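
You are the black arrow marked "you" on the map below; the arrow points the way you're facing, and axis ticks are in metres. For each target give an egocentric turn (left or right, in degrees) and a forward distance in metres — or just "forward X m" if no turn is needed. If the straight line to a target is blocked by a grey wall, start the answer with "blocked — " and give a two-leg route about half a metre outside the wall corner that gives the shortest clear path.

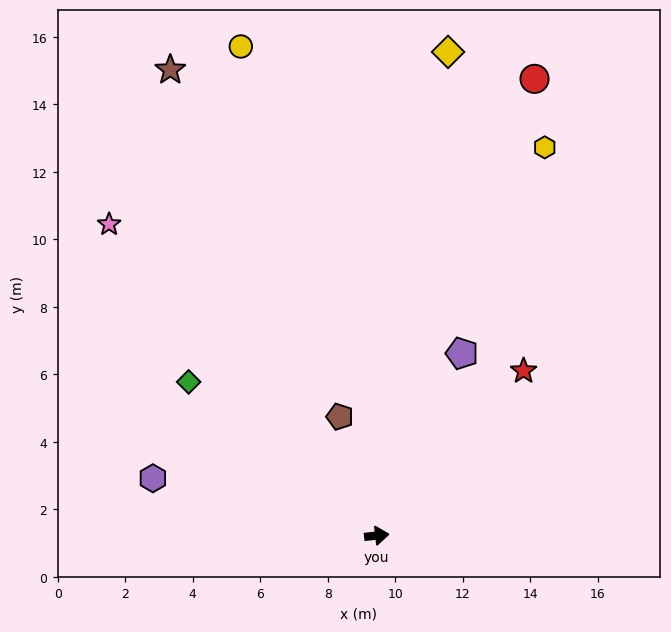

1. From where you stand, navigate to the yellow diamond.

turn left 75°, forward 14.5 m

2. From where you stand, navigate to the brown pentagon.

turn left 101°, forward 3.7 m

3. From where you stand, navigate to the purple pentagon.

turn left 59°, forward 6.0 m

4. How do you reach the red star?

turn left 42°, forward 6.5 m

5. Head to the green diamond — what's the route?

turn left 134°, forward 7.2 m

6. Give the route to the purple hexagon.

turn left 159°, forward 6.8 m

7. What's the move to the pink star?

turn left 124°, forward 12.2 m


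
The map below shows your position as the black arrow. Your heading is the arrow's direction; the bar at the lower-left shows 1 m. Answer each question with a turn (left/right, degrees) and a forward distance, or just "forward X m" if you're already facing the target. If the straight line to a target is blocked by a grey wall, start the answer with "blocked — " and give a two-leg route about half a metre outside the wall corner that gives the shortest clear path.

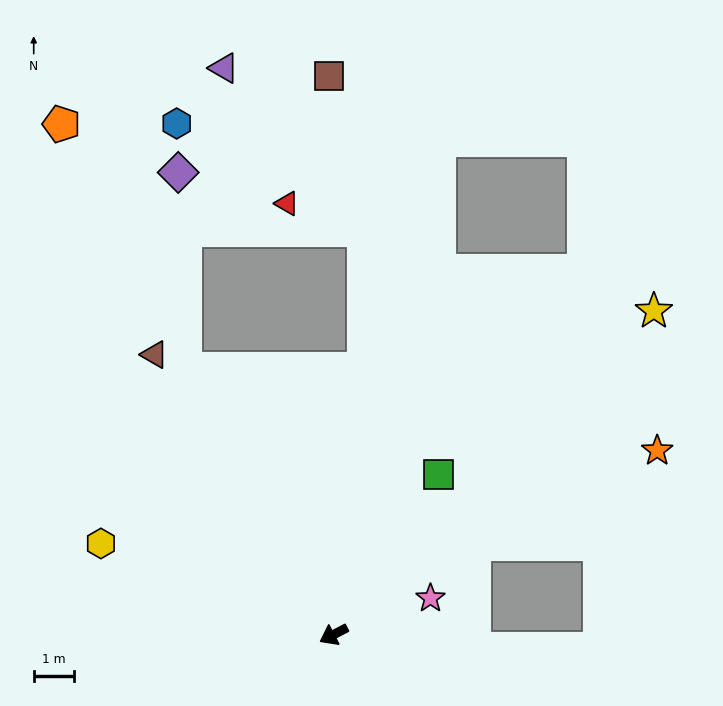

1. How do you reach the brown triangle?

turn right 85°, forward 8.3 m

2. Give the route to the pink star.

turn left 173°, forward 2.6 m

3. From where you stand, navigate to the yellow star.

turn right 162°, forward 11.4 m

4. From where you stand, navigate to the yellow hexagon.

turn right 49°, forward 6.3 m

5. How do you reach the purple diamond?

blocked — turn right 88°, forward 7.6 m, then turn right 27°, forward 4.9 m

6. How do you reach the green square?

turn right 151°, forward 4.8 m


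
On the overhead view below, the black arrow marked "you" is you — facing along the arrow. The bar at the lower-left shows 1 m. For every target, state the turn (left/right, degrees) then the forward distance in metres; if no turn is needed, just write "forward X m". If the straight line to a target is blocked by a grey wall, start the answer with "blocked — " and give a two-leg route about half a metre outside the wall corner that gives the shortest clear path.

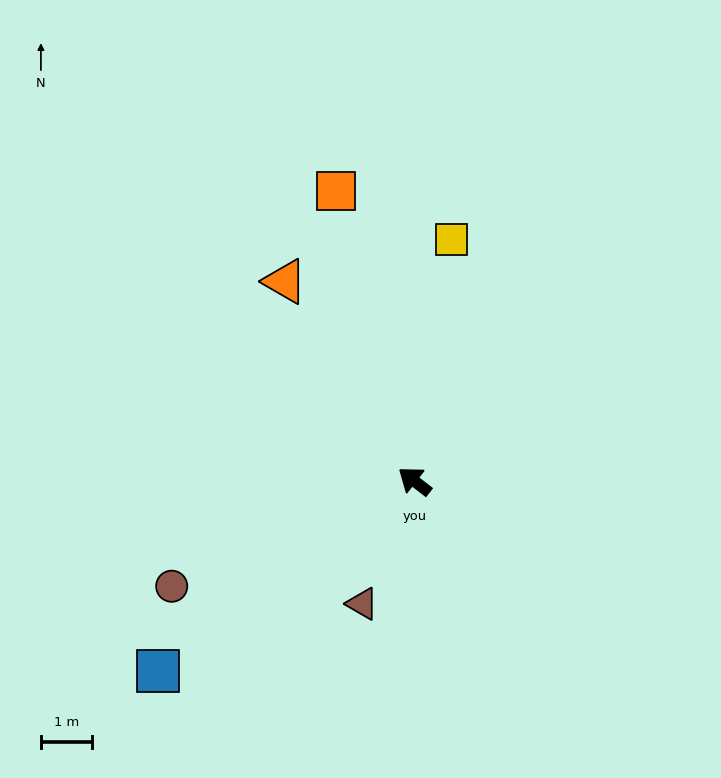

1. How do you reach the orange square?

turn right 37°, forward 5.9 m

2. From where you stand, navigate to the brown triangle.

turn left 105°, forward 2.6 m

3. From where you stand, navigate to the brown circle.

turn left 61°, forward 5.2 m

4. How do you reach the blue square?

turn left 74°, forward 6.3 m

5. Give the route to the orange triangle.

turn right 19°, forward 4.7 m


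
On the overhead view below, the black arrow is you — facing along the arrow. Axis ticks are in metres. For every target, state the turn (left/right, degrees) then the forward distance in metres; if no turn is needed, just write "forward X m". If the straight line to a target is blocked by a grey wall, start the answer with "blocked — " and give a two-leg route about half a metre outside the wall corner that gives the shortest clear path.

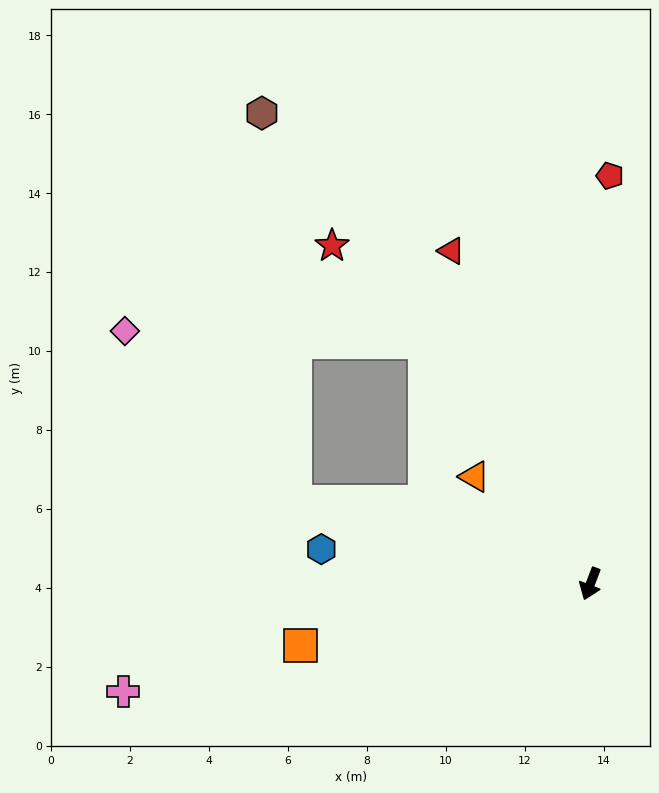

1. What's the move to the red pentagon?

turn right 162°, forward 10.3 m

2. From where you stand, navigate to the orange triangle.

turn right 112°, forward 4.0 m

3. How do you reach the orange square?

turn right 57°, forward 7.5 m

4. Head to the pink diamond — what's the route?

blocked — turn right 85°, forward 7.8 m, then turn right 29°, forward 6.1 m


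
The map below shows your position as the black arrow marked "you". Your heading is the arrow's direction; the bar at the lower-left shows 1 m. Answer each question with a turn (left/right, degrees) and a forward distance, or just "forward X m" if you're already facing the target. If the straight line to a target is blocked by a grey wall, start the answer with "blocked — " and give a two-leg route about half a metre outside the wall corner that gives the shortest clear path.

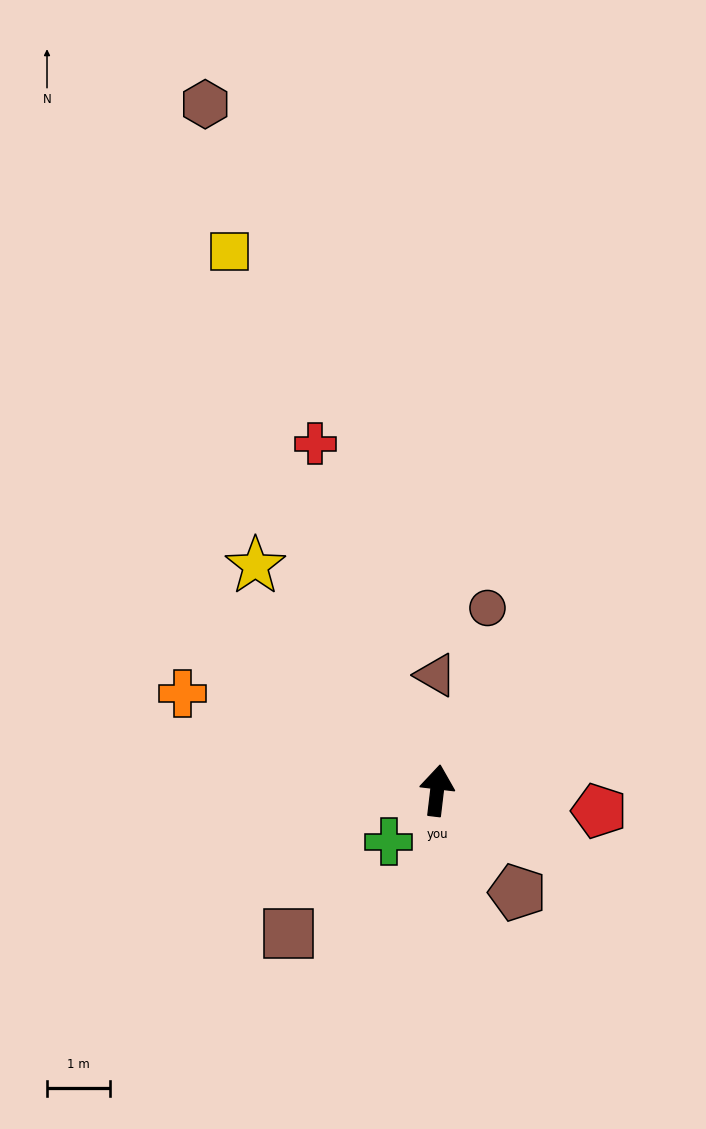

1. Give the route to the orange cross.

turn left 76°, forward 4.3 m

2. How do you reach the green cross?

turn left 143°, forward 1.1 m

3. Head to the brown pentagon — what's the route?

turn right 135°, forward 2.1 m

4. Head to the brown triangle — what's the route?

turn left 7°, forward 1.8 m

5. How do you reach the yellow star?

turn left 46°, forward 4.6 m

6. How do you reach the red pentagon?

turn right 90°, forward 2.6 m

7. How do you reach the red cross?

turn left 26°, forward 5.9 m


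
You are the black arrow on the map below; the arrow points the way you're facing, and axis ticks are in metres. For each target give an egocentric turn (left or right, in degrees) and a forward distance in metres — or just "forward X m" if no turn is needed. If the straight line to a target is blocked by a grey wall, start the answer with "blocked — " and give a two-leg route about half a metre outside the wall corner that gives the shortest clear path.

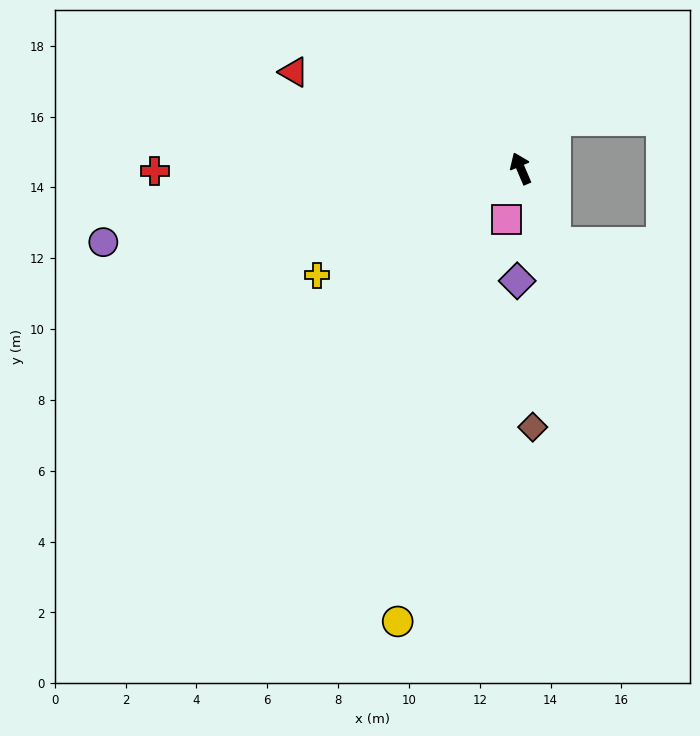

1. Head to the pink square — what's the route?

turn left 141°, forward 1.5 m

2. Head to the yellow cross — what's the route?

turn left 95°, forward 6.5 m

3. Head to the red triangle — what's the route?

turn left 44°, forward 7.0 m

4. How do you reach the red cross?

turn left 67°, forward 10.3 m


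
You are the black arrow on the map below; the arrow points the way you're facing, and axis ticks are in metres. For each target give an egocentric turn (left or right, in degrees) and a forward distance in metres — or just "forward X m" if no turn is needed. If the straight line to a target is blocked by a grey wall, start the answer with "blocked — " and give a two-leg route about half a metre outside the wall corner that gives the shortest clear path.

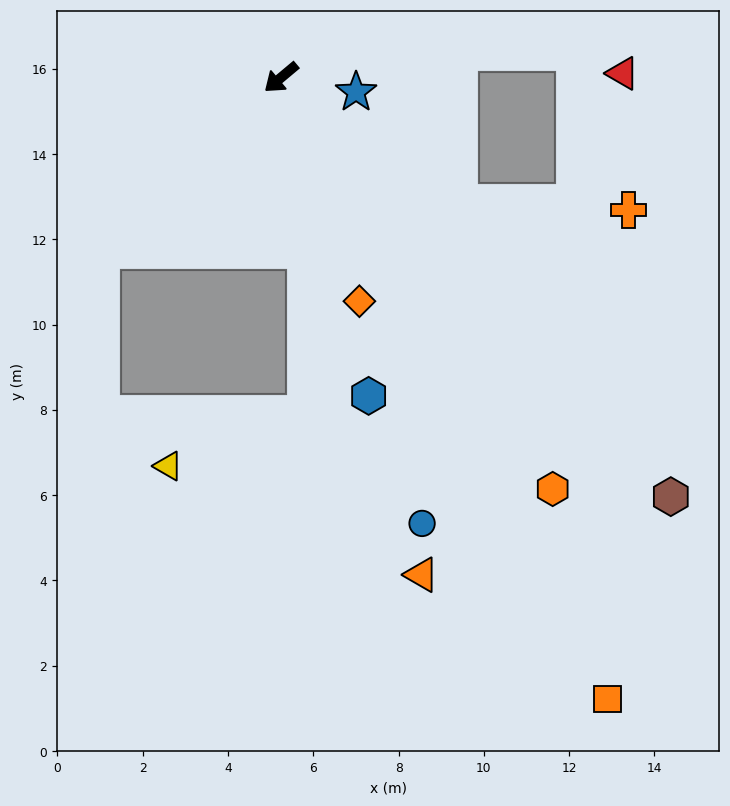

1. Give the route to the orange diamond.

turn left 69°, forward 5.6 m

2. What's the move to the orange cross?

blocked — turn left 105°, forward 5.1 m, then turn left 33°, forward 4.0 m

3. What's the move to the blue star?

turn left 129°, forward 1.8 m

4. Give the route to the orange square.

turn left 78°, forward 16.5 m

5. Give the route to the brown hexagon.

turn left 93°, forward 13.4 m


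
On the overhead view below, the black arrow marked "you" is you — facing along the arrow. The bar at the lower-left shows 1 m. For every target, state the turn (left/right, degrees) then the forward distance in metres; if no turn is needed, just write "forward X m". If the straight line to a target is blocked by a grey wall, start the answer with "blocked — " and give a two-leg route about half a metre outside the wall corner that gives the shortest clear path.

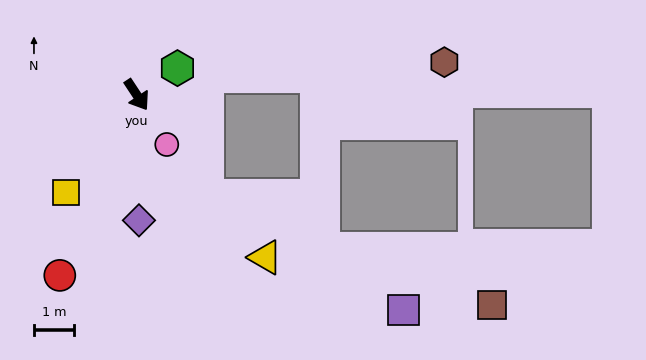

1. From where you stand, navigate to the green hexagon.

turn left 90°, forward 1.2 m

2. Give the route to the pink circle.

turn right 2°, forward 1.5 m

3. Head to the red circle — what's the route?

turn right 56°, forward 5.0 m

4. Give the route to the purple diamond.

turn right 32°, forward 3.2 m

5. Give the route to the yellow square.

turn right 69°, forward 3.0 m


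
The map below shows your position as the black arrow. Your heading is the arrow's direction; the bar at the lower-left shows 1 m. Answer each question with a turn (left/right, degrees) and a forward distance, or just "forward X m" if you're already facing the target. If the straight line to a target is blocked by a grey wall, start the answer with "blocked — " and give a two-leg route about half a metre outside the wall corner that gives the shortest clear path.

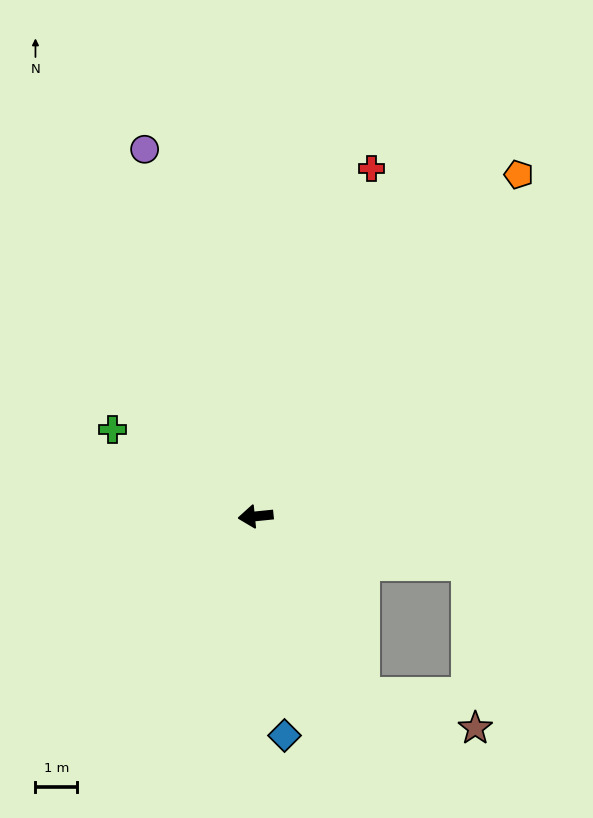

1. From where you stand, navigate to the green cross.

turn right 37°, forward 4.0 m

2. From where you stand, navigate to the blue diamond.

turn left 92°, forward 5.3 m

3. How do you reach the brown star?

blocked — turn left 115°, forward 5.0 m, then turn left 43°, forward 2.8 m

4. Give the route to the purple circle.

turn right 79°, forward 9.2 m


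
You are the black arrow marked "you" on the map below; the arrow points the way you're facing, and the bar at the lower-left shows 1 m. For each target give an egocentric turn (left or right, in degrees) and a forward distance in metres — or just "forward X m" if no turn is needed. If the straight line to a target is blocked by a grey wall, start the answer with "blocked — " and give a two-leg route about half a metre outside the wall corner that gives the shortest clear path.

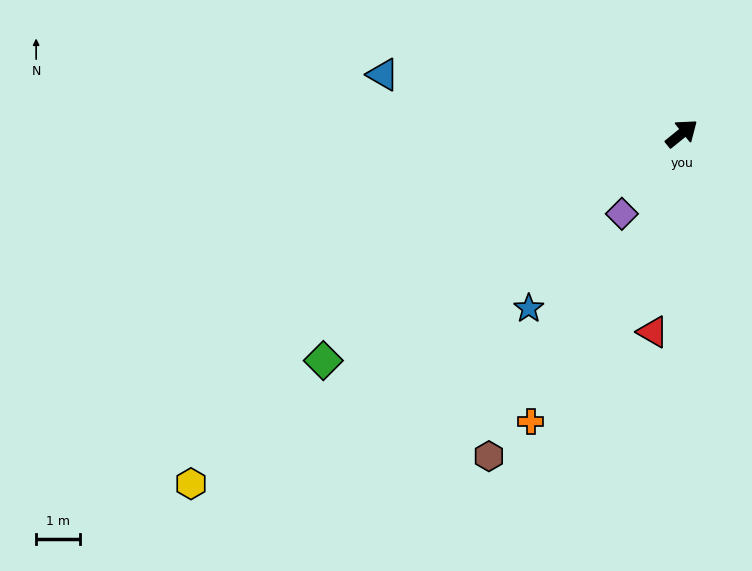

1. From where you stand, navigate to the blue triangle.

turn left 130°, forward 7.0 m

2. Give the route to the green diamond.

turn left 173°, forward 9.8 m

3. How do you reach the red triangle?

turn right 137°, forward 4.6 m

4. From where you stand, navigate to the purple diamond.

turn right 166°, forward 2.3 m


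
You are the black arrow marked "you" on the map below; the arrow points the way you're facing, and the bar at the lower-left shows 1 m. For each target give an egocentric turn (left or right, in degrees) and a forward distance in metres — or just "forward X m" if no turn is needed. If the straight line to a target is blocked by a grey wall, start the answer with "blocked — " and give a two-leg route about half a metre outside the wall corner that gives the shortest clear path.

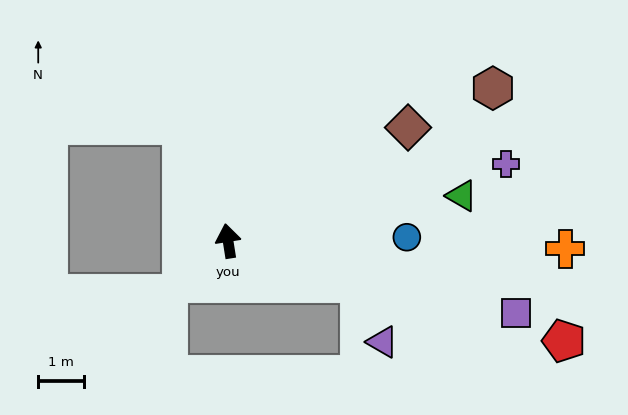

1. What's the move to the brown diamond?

turn right 67°, forward 4.6 m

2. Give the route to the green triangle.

turn right 88°, forward 5.2 m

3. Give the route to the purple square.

turn right 113°, forward 6.5 m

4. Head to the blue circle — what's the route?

turn right 98°, forward 3.9 m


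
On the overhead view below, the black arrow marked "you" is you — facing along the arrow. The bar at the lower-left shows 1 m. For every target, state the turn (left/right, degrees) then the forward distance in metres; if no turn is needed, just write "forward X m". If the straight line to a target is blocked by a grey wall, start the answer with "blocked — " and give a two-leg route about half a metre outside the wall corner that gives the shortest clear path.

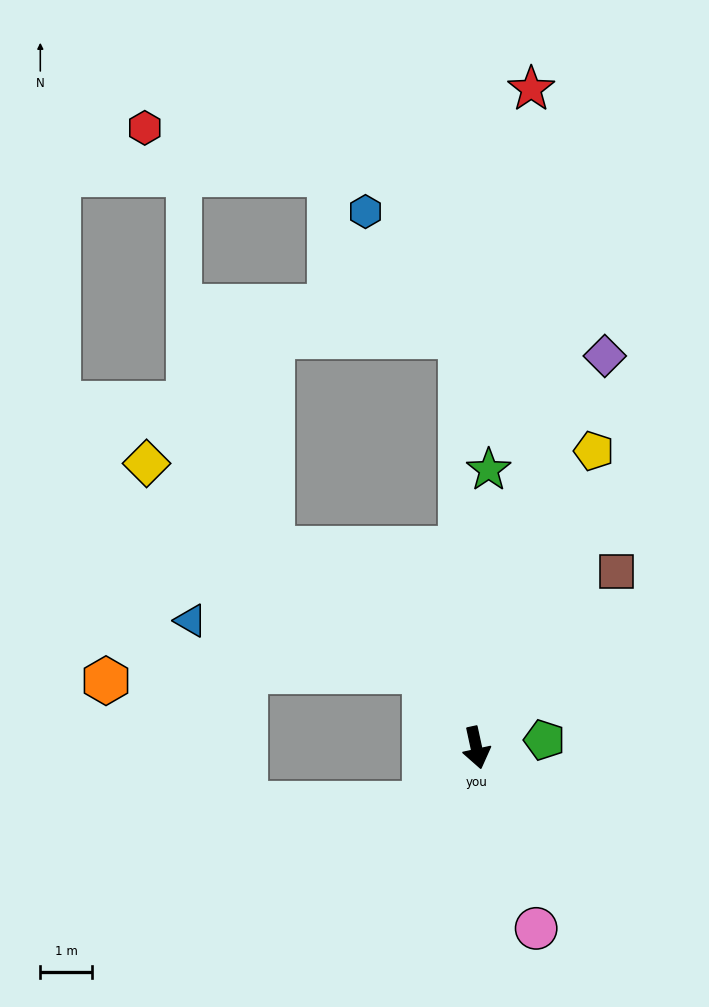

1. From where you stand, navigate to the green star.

turn left 165°, forward 5.4 m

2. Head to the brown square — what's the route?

turn left 129°, forward 4.4 m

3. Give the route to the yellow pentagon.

turn left 146°, forward 6.2 m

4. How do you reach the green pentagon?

turn left 84°, forward 1.3 m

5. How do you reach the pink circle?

turn left 6°, forward 3.7 m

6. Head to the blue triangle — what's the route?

blocked — turn right 158°, forward 1.8 m, then turn left 43°, forward 4.7 m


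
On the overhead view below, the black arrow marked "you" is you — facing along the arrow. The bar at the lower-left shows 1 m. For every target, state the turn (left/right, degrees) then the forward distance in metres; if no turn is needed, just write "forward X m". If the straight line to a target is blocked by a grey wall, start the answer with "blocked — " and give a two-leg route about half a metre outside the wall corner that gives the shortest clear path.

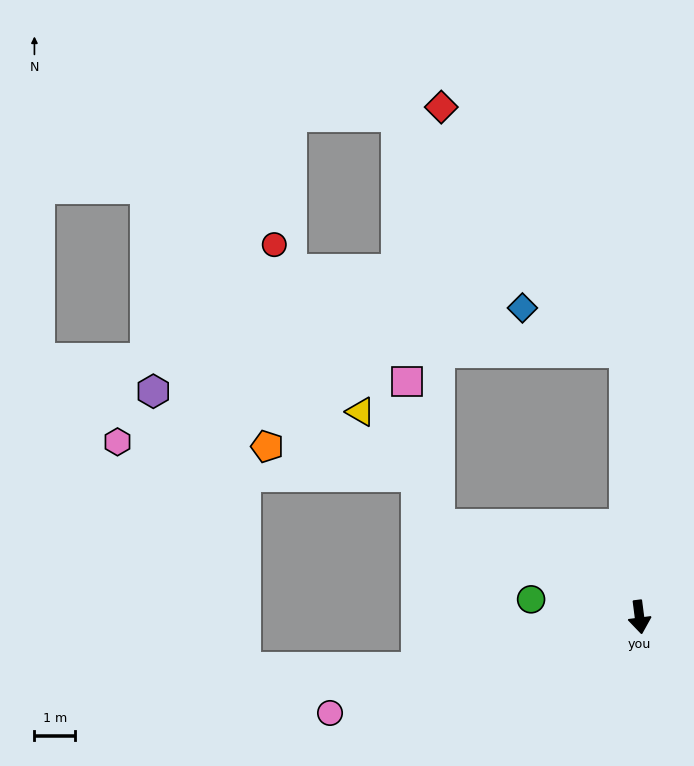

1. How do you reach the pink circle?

turn right 80°, forward 8.0 m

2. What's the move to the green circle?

turn right 107°, forward 2.7 m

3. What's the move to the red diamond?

blocked — turn left 175°, forward 6.6 m, then turn left 35°, forward 7.5 m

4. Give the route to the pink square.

blocked — turn right 122°, forward 5.5 m, then turn right 53°, forward 3.7 m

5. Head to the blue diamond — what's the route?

blocked — turn left 175°, forward 6.6 m, then turn left 65°, forward 2.8 m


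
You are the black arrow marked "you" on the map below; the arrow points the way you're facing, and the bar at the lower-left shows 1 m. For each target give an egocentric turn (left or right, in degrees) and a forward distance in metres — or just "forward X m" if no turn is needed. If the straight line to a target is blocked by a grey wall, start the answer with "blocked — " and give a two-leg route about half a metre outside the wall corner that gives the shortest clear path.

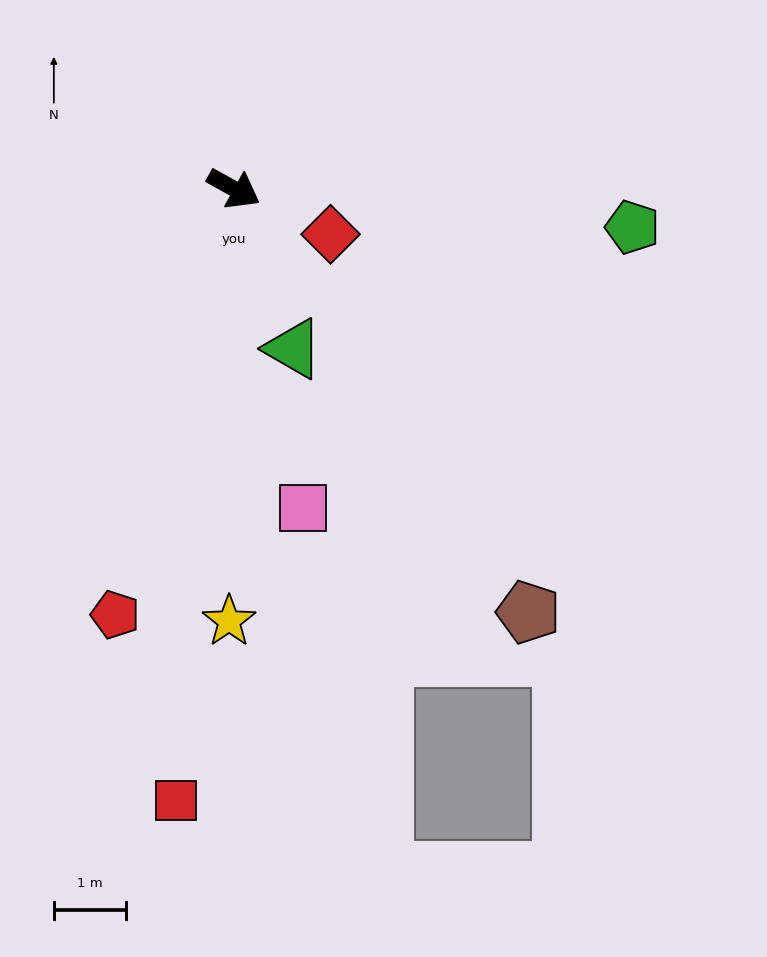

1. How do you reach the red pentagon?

turn right 77°, forward 6.1 m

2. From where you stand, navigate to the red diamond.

turn left 4°, forward 1.5 m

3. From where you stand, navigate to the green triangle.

turn right 41°, forward 2.4 m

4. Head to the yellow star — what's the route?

turn right 62°, forward 6.0 m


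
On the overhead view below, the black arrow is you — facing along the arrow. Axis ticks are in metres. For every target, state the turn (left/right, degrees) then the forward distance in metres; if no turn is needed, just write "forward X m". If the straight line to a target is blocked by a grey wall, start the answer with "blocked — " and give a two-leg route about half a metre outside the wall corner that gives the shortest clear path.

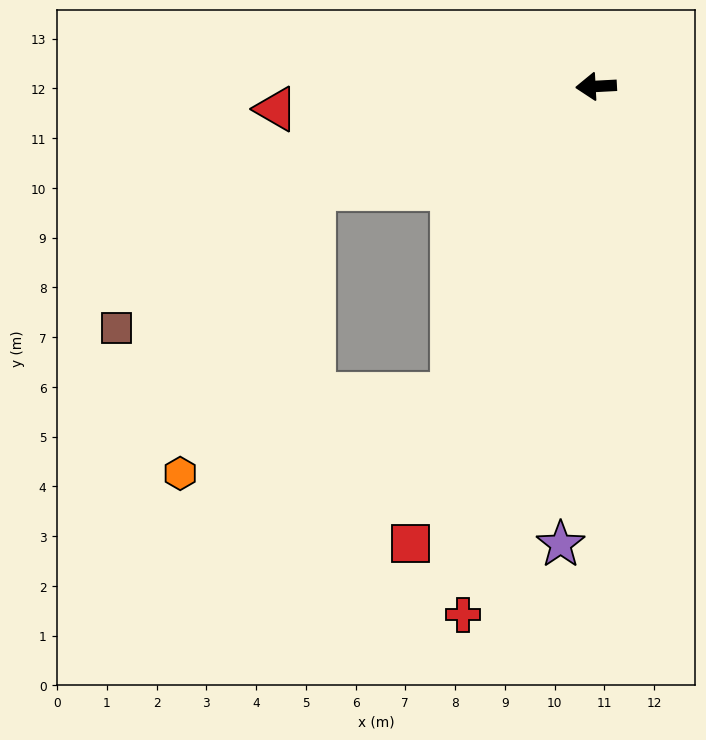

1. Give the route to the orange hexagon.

blocked — turn left 17°, forward 6.0 m, then turn left 45°, forward 6.3 m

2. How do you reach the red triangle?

forward 6.5 m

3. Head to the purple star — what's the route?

turn left 83°, forward 9.2 m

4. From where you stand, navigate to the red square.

turn left 65°, forward 9.9 m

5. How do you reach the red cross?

turn left 73°, forward 11.0 m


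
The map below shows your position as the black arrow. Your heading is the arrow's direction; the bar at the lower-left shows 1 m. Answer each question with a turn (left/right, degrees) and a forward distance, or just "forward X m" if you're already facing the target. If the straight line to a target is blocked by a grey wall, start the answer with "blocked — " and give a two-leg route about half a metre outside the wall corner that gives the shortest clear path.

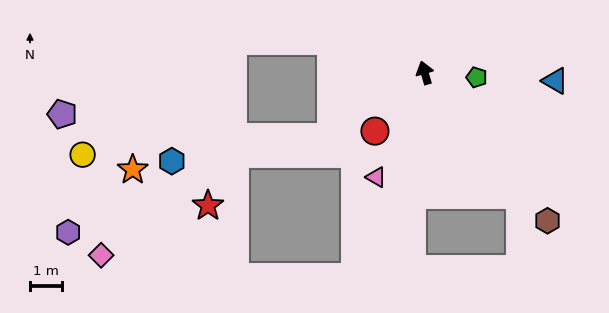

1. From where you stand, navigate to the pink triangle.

turn left 139°, forward 3.6 m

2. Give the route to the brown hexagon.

turn right 157°, forward 6.0 m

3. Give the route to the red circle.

turn left 123°, forward 2.4 m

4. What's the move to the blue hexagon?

blocked — turn left 108°, forward 3.5 m, then turn right 26°, forward 5.0 m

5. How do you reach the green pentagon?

turn right 111°, forward 1.6 m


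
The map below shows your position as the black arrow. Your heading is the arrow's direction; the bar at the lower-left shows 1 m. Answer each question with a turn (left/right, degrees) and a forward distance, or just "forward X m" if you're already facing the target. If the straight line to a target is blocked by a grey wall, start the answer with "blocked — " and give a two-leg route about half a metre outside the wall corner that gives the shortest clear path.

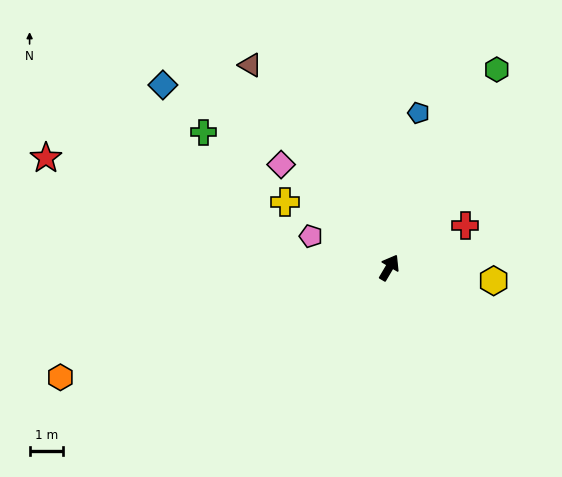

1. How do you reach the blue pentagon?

turn left 20°, forward 4.7 m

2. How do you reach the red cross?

turn right 31°, forward 2.6 m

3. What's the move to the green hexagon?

turn left 2°, forward 6.8 m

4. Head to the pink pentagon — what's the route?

turn left 99°, forward 2.5 m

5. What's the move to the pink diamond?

turn left 77°, forward 4.5 m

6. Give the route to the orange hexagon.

turn left 139°, forward 10.4 m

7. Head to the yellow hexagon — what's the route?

turn right 67°, forward 3.2 m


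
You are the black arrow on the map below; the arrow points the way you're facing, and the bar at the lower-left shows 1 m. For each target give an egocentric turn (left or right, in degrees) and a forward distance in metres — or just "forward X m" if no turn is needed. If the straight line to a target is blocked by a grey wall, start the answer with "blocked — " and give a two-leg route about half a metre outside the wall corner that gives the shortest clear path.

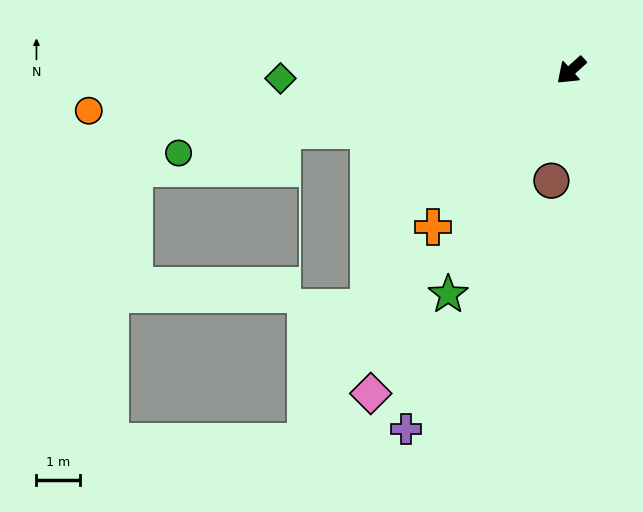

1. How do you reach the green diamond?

turn right 41°, forward 6.6 m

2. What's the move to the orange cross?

turn left 6°, forward 4.7 m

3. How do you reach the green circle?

turn right 30°, forward 9.1 m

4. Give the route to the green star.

turn left 19°, forward 5.8 m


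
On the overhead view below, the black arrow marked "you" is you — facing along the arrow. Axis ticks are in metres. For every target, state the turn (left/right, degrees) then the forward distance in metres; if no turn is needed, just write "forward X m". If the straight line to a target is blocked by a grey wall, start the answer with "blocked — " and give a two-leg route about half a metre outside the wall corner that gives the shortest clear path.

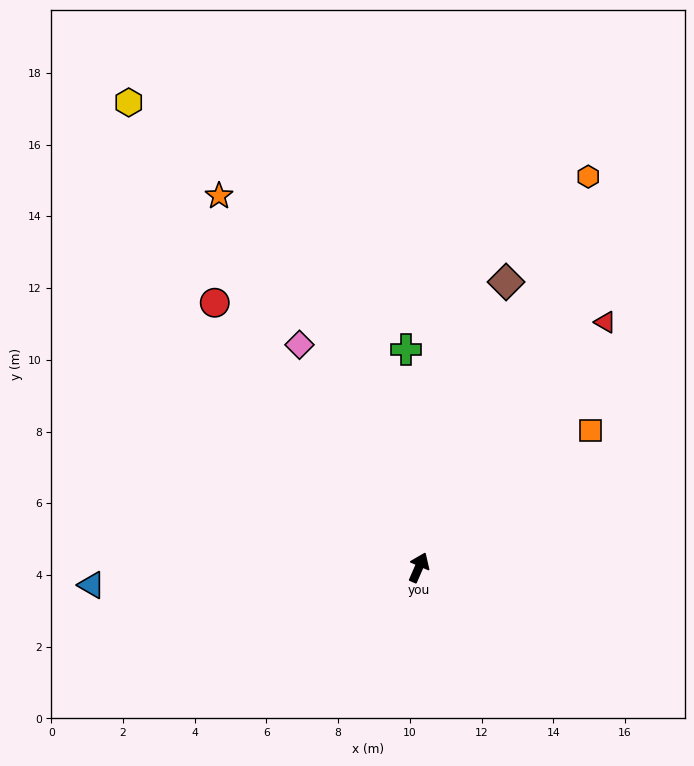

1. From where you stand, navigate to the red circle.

turn left 61°, forward 9.3 m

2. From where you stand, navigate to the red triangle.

turn right 14°, forward 8.6 m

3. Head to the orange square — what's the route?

turn right 28°, forward 6.1 m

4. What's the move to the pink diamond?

turn left 52°, forward 7.0 m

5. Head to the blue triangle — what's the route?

turn left 117°, forward 9.1 m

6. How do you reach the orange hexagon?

forward 11.9 m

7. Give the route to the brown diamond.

turn left 7°, forward 8.3 m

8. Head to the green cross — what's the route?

turn left 27°, forward 6.1 m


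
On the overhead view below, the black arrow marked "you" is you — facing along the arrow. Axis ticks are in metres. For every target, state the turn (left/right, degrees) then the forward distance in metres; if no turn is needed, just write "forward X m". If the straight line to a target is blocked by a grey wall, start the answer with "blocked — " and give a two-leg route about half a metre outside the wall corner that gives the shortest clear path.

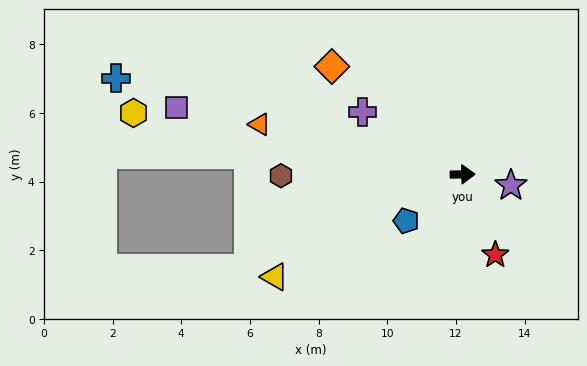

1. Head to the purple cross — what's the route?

turn left 147°, forward 3.4 m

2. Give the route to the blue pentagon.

turn right 142°, forward 2.1 m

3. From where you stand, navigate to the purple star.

turn right 14°, forward 1.4 m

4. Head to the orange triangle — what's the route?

turn left 165°, forward 6.1 m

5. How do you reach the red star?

turn right 69°, forward 2.5 m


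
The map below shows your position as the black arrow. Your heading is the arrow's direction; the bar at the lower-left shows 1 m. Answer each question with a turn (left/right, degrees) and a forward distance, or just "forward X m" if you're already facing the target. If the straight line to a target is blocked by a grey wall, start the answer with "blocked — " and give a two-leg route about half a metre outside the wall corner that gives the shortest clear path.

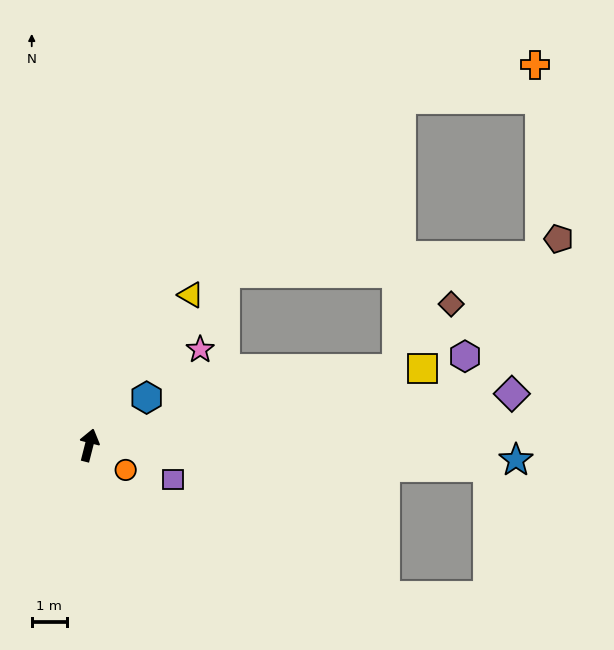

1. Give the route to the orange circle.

turn right 110°, forward 1.3 m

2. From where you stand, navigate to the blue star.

turn right 78°, forward 12.2 m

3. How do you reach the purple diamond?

turn right 69°, forward 12.2 m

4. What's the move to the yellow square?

turn right 63°, forward 9.8 m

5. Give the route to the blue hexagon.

turn right 36°, forward 2.1 m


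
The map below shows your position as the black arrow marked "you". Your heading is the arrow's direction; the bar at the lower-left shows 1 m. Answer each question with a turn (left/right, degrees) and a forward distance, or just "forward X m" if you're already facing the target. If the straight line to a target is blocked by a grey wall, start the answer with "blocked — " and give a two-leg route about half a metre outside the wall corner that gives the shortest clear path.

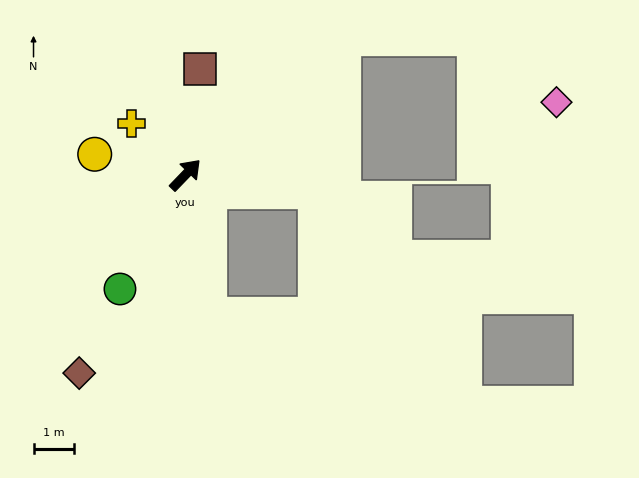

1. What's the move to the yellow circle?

turn left 121°, forward 2.3 m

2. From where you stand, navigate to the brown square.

turn left 36°, forward 2.6 m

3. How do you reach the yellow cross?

turn left 90°, forward 1.8 m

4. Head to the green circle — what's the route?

turn right 166°, forward 3.2 m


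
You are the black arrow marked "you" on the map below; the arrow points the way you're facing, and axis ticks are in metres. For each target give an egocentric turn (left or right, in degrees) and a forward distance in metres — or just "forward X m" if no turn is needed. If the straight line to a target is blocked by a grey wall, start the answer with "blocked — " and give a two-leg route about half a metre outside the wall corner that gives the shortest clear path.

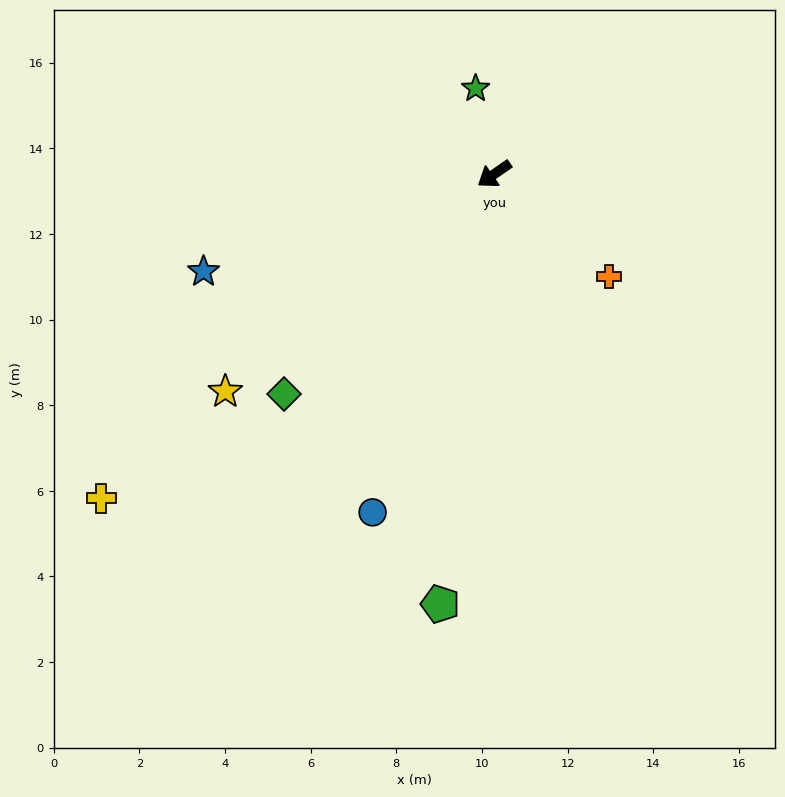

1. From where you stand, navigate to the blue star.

turn right 16°, forward 7.2 m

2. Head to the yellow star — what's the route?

turn left 4°, forward 8.1 m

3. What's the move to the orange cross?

turn left 103°, forward 3.6 m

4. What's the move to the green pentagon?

turn left 48°, forward 10.1 m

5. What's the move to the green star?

turn right 112°, forward 2.0 m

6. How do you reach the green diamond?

turn left 12°, forward 7.1 m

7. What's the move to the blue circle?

turn left 35°, forward 8.4 m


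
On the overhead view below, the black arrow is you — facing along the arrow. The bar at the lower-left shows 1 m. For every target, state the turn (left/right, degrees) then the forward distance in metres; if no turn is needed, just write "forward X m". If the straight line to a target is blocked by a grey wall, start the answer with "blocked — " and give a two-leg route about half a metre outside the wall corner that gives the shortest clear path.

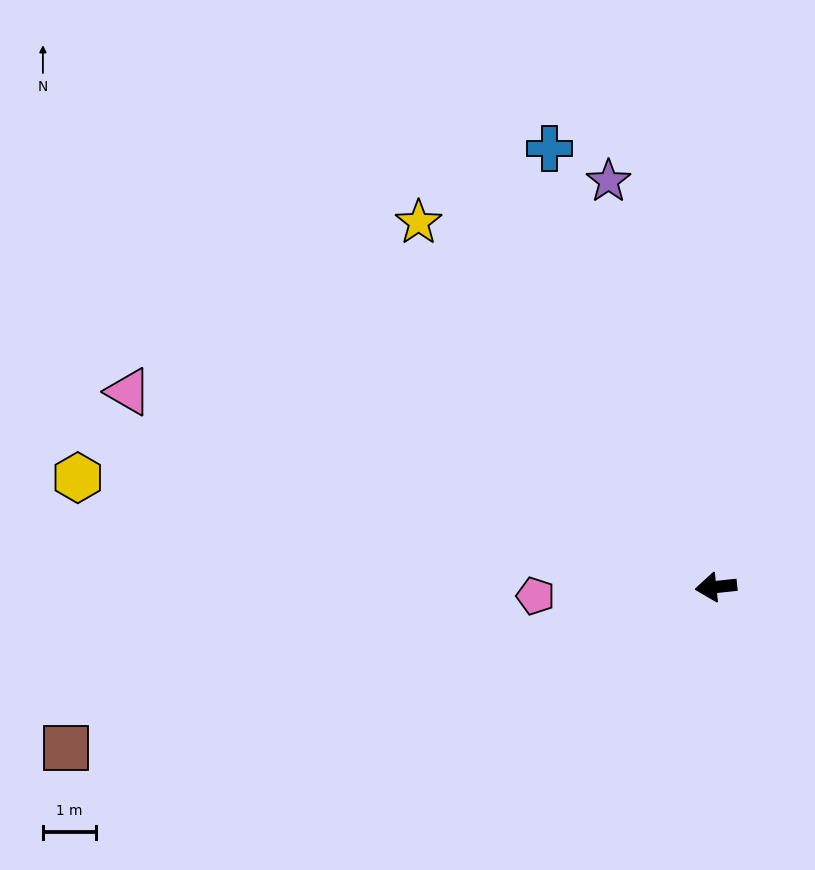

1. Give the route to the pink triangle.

turn right 24°, forward 11.6 m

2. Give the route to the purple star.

turn right 81°, forward 7.9 m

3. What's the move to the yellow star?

turn right 57°, forward 8.8 m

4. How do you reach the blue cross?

turn right 75°, forward 8.8 m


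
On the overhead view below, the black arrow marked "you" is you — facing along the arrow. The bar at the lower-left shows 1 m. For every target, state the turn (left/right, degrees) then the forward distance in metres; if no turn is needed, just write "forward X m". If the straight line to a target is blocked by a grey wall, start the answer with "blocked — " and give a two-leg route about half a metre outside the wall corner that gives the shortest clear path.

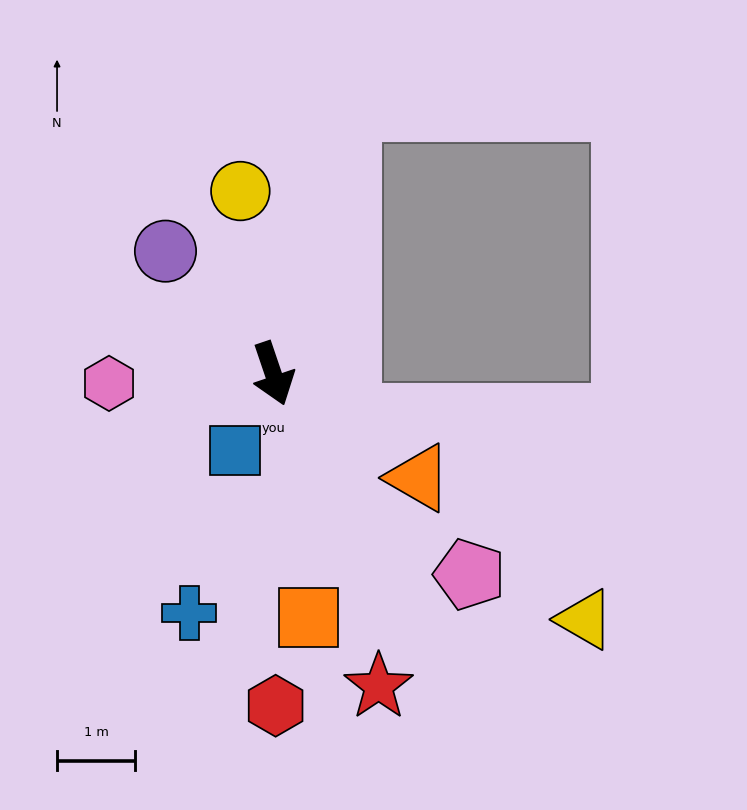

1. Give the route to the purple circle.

turn right 157°, forward 2.1 m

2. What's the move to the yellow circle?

turn left 171°, forward 2.4 m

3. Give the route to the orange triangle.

turn left 36°, forward 2.3 m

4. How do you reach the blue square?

turn right 45°, forward 1.1 m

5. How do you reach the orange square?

turn right 11°, forward 3.2 m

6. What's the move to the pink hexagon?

turn right 105°, forward 2.1 m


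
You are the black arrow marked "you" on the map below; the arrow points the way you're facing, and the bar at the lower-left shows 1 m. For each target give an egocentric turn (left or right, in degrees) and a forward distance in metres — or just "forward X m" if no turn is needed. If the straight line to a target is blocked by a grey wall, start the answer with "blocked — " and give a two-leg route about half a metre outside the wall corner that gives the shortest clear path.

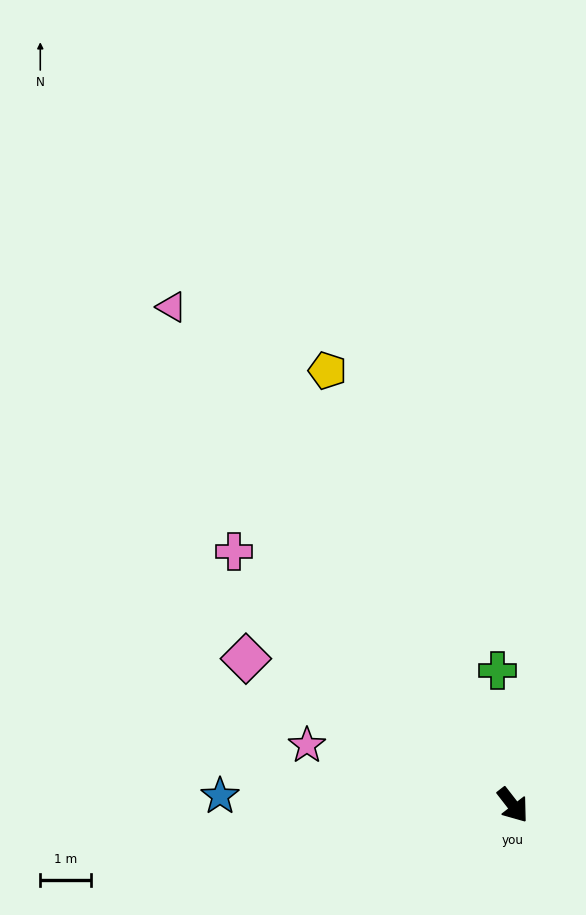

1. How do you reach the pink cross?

turn right 170°, forward 7.4 m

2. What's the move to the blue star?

turn right 130°, forward 5.7 m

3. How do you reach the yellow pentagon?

turn left 165°, forward 9.3 m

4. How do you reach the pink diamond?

turn right 157°, forward 6.0 m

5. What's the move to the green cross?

turn left 149°, forward 2.7 m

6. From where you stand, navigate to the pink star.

turn right 144°, forward 4.2 m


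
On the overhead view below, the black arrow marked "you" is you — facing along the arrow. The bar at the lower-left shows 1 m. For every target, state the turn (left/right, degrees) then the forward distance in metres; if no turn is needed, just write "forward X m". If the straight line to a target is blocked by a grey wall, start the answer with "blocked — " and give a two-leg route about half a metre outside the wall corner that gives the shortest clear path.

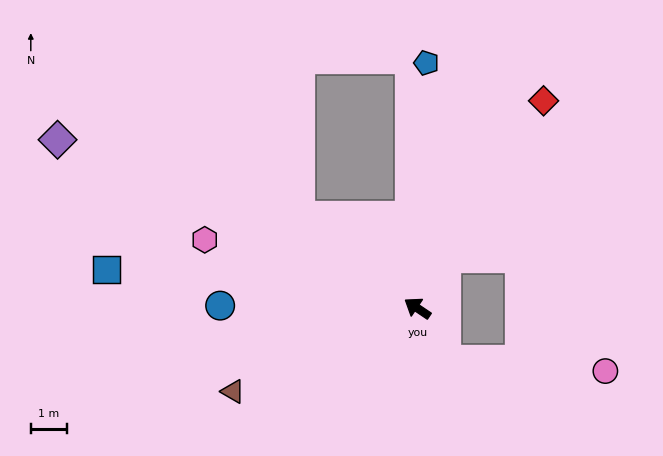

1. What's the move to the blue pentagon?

turn right 58°, forward 6.7 m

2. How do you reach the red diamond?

turn right 87°, forward 6.6 m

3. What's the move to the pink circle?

blocked — turn left 152°, forward 1.6 m, then turn left 58°, forward 4.4 m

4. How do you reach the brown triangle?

turn left 58°, forward 5.5 m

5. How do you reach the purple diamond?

turn left 9°, forward 10.8 m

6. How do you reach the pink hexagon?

turn left 16°, forward 6.1 m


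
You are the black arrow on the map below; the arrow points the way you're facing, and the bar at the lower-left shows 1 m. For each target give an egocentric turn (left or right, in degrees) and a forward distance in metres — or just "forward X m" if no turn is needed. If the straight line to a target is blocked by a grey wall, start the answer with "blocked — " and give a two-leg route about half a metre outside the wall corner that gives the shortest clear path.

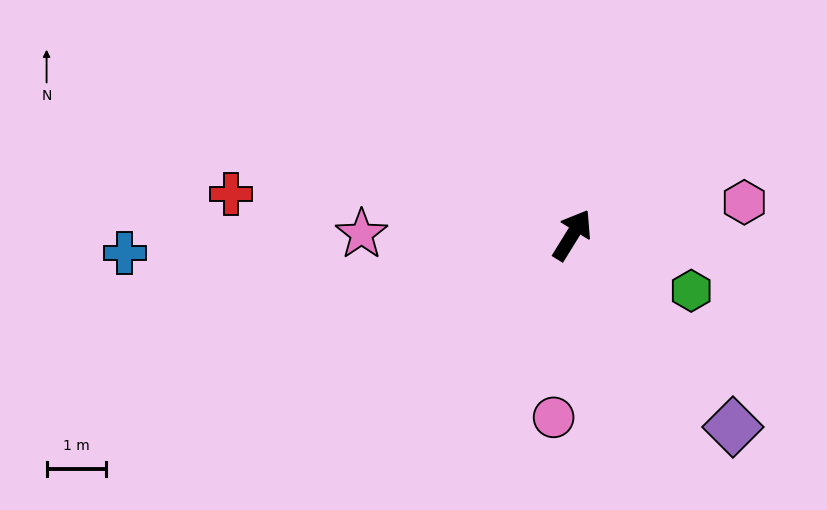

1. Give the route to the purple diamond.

turn right 108°, forward 4.2 m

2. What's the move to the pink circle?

turn right 154°, forward 3.1 m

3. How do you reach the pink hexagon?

turn right 48°, forward 3.0 m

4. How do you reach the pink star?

turn left 121°, forward 3.6 m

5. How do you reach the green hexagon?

turn right 83°, forward 2.2 m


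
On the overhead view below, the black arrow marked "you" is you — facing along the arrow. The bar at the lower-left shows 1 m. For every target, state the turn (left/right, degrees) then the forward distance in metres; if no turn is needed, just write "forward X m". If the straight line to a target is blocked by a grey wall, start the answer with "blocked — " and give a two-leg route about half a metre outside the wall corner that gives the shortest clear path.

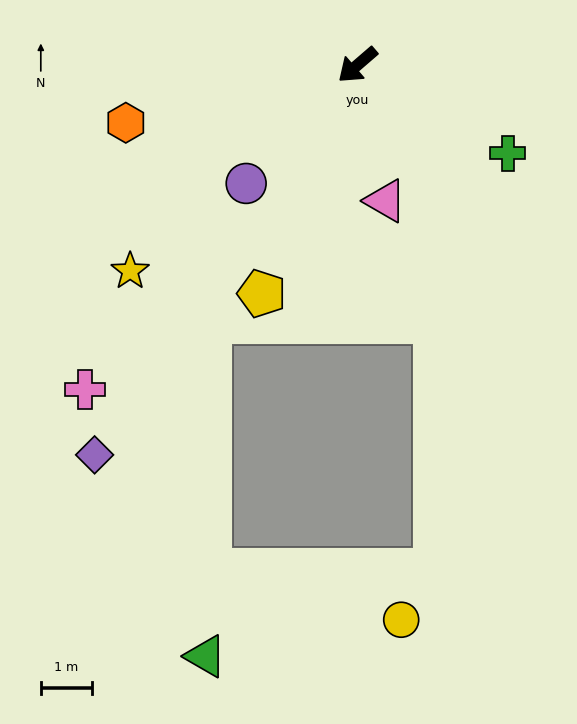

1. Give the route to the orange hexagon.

turn right 27°, forward 4.7 m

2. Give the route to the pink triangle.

turn left 61°, forward 2.7 m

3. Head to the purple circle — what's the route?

turn left 6°, forward 3.2 m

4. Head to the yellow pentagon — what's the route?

turn left 26°, forward 4.8 m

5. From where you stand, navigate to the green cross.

turn left 109°, forward 3.4 m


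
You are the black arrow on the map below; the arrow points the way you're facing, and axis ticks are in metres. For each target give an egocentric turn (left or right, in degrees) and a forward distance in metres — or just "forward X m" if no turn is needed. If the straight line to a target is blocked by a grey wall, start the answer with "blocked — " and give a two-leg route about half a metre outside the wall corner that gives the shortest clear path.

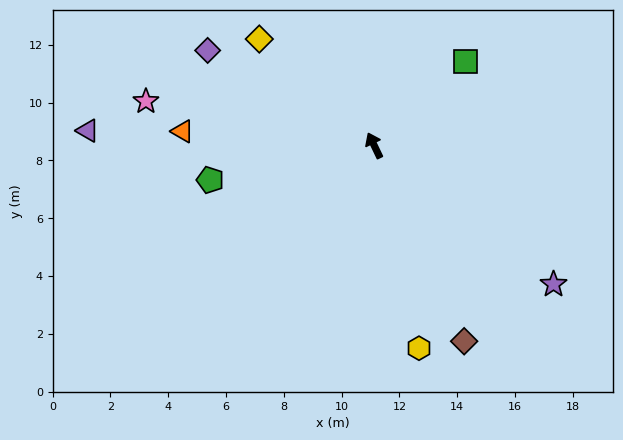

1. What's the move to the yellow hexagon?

turn left 167°, forward 7.2 m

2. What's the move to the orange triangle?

turn left 60°, forward 6.6 m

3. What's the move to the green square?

turn right 73°, forward 4.3 m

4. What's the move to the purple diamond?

turn left 35°, forward 6.6 m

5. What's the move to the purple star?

turn right 153°, forward 7.8 m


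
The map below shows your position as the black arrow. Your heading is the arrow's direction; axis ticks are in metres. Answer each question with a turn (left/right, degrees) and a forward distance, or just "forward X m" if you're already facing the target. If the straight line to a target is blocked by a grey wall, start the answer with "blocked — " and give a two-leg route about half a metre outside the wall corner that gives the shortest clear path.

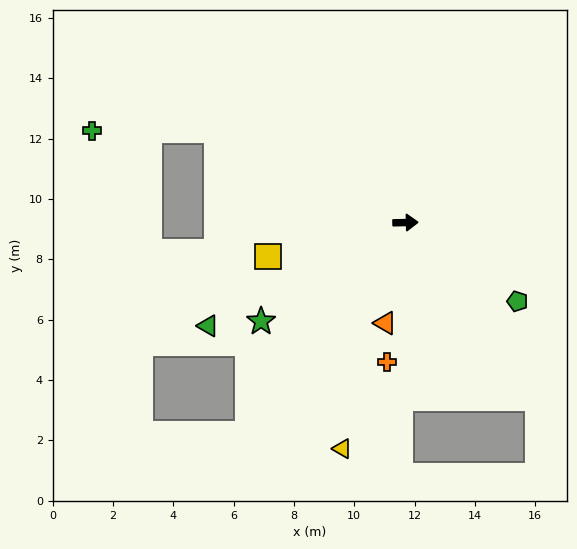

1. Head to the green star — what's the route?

turn right 147°, forward 5.8 m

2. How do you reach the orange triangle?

turn right 103°, forward 3.4 m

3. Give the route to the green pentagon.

turn right 36°, forward 4.5 m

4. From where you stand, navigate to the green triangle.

turn right 154°, forward 7.4 m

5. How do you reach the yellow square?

turn right 167°, forward 4.7 m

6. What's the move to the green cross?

blocked — turn left 153°, forward 7.0 m, then turn left 26°, forward 4.1 m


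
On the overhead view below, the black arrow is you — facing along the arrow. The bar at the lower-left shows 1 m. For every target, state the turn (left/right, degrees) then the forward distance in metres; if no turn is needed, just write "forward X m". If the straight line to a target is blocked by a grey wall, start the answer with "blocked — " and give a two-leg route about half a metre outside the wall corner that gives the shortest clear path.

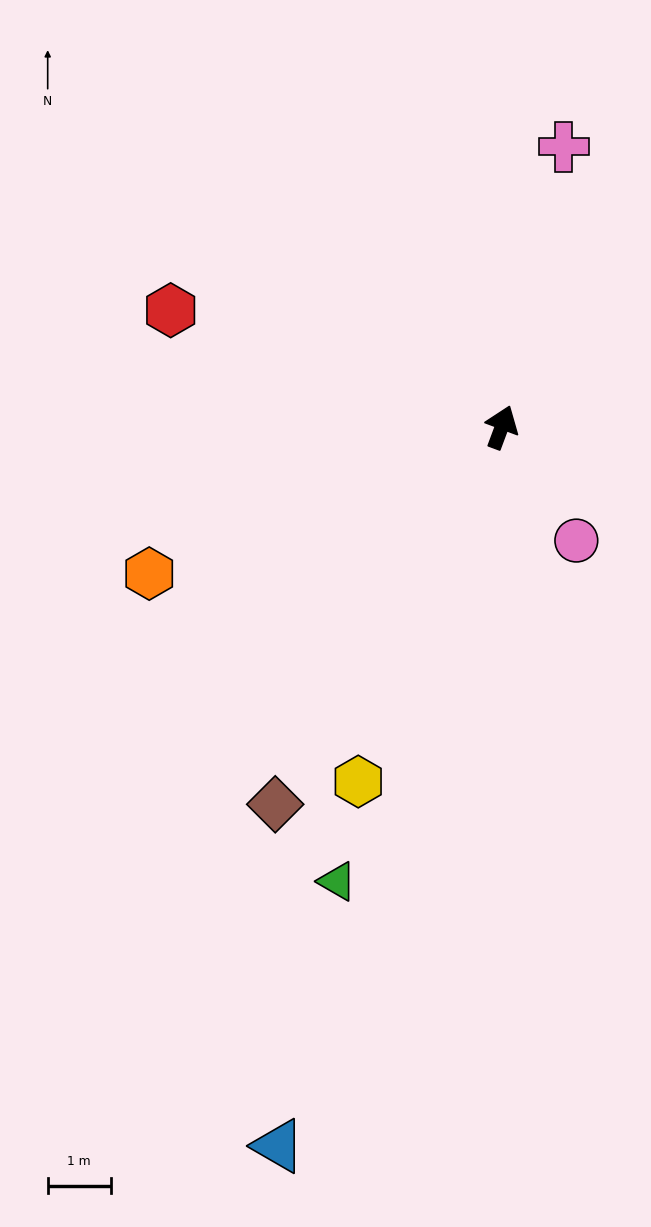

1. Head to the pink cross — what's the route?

turn left 8°, forward 4.5 m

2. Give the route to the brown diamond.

turn left 169°, forward 7.0 m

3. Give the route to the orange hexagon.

turn left 133°, forward 6.0 m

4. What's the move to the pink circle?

turn right 126°, forward 2.2 m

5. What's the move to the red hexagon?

turn left 91°, forward 5.6 m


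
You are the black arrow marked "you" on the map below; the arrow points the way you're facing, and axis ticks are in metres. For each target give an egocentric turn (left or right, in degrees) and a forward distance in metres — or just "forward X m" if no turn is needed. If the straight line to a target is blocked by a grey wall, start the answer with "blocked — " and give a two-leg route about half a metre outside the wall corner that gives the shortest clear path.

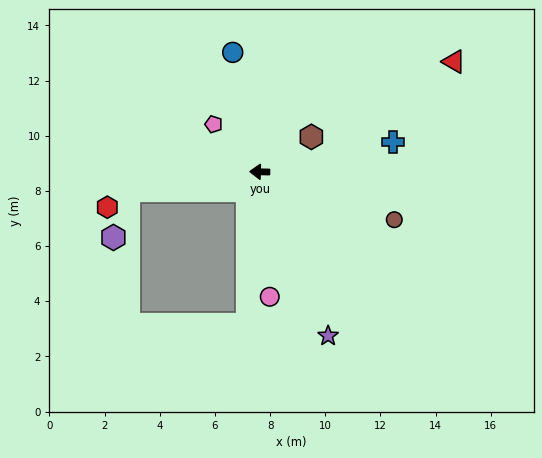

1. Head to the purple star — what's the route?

turn left 114°, forward 6.4 m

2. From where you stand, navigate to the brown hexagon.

turn right 145°, forward 2.3 m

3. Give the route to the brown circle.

turn left 162°, forward 5.2 m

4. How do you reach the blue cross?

turn right 166°, forward 4.9 m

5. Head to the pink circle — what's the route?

turn left 96°, forward 4.5 m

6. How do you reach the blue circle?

turn right 76°, forward 4.4 m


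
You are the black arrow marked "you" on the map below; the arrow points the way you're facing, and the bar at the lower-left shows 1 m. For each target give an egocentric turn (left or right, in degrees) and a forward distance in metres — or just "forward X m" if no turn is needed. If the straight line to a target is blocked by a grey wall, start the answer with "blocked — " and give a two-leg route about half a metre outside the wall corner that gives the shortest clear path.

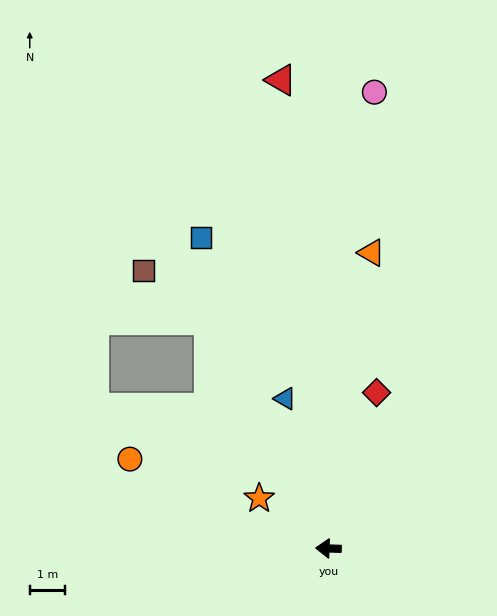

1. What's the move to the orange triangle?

turn right 96°, forward 8.6 m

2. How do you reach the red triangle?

turn right 82°, forward 13.5 m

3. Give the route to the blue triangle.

turn right 72°, forward 4.5 m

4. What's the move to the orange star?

turn right 34°, forward 2.5 m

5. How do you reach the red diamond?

turn right 105°, forward 4.7 m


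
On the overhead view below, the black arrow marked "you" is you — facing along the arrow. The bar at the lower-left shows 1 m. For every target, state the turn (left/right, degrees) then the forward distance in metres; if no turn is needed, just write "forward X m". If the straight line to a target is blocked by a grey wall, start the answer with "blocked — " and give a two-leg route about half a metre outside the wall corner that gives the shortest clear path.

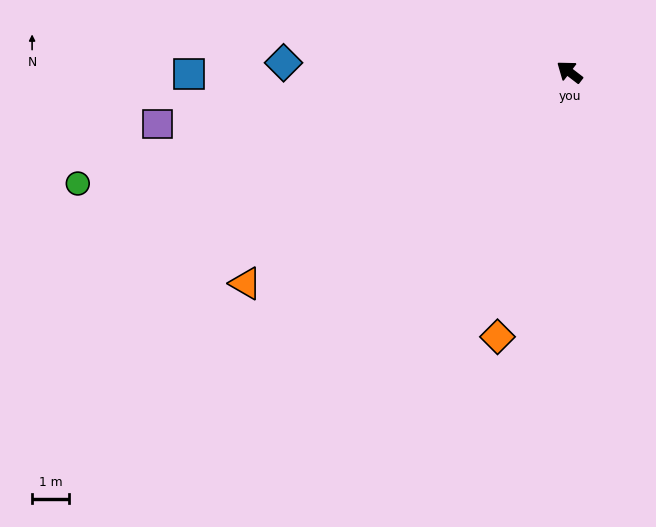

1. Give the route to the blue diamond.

turn left 36°, forward 7.7 m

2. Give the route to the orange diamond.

turn left 112°, forward 7.4 m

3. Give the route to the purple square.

turn left 45°, forward 11.2 m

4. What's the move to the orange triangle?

turn left 71°, forward 10.4 m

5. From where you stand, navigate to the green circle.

turn left 50°, forward 13.6 m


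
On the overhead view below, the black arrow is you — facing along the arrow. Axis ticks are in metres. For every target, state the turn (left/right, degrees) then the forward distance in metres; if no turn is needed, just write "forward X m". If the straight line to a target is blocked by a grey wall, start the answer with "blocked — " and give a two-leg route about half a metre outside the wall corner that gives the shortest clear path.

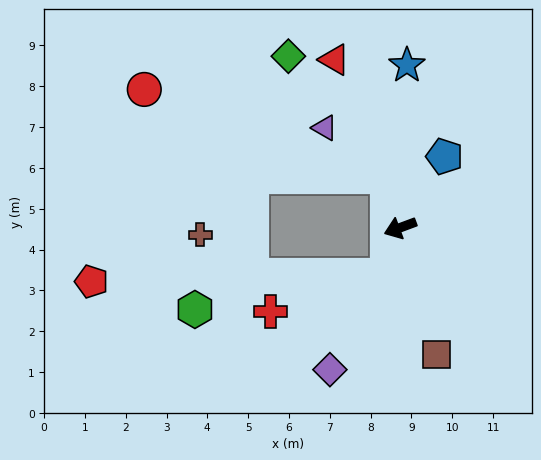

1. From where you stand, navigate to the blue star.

turn right 113°, forward 4.0 m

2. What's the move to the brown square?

turn left 86°, forward 3.2 m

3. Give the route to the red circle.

blocked — turn right 97°, forward 1.3 m, then turn left 57°, forward 6.3 m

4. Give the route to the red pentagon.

blocked — turn left 55°, forward 1.2 m, then turn right 74°, forward 7.3 m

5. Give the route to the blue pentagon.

turn right 142°, forward 2.1 m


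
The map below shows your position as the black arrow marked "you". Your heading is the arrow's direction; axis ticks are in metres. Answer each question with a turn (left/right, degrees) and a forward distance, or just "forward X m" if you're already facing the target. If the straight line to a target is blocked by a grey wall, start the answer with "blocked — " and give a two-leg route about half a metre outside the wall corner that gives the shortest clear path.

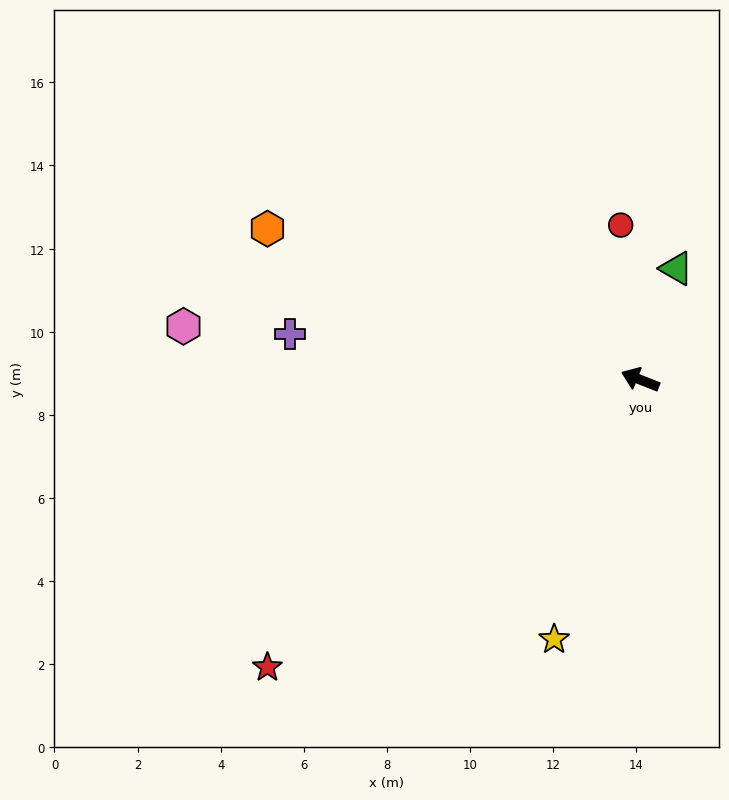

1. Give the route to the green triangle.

turn right 86°, forward 2.8 m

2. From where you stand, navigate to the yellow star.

turn left 93°, forward 6.6 m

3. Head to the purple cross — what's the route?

turn left 14°, forward 8.5 m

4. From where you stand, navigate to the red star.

turn left 59°, forward 11.3 m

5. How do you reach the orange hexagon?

forward 9.7 m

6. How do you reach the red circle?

turn right 61°, forward 3.7 m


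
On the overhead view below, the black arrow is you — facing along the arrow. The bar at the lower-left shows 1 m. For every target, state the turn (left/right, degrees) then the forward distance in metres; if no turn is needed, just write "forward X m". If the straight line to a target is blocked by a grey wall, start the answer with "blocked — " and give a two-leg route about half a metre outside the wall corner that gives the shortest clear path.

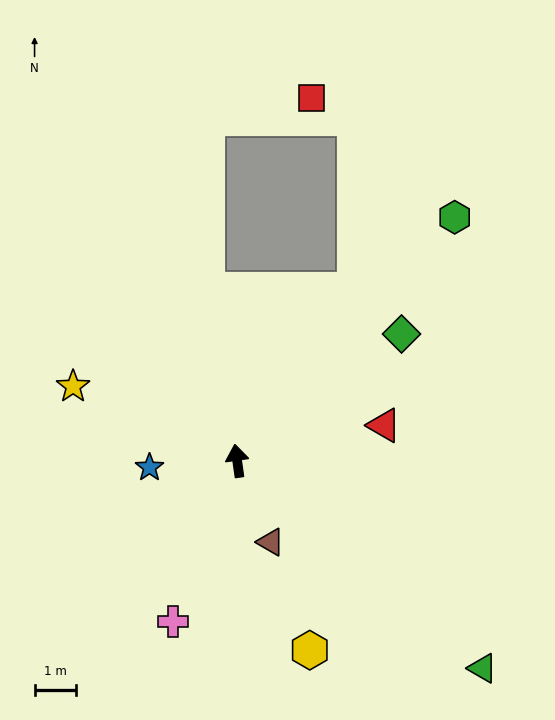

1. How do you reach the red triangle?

turn right 85°, forward 3.6 m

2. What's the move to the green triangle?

turn right 138°, forward 7.7 m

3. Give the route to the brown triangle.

turn right 166°, forward 2.1 m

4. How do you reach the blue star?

turn left 86°, forward 2.1 m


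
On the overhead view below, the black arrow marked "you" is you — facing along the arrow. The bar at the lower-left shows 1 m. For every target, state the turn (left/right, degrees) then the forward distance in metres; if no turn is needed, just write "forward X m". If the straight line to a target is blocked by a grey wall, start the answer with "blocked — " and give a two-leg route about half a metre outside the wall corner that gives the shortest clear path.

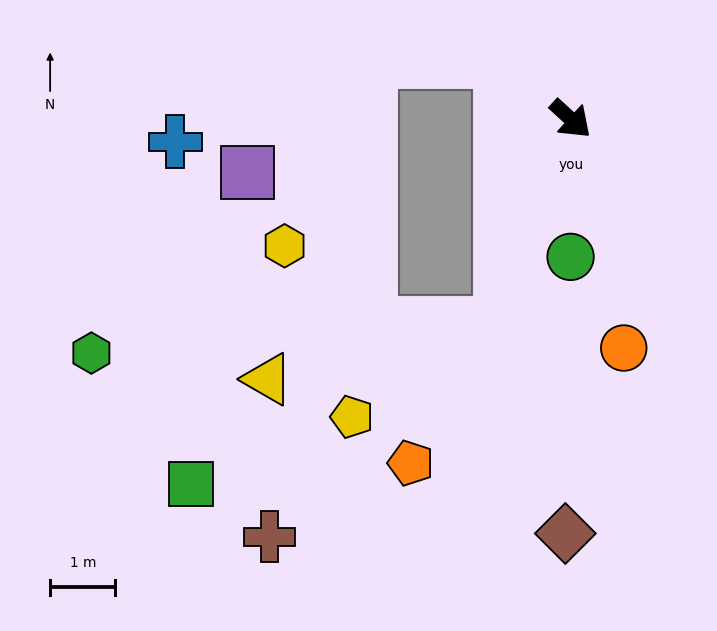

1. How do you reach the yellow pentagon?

blocked — turn right 66°, forward 3.3 m, then turn right 40°, forward 2.7 m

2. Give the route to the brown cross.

blocked — turn right 66°, forward 3.3 m, then turn right 29°, forward 4.8 m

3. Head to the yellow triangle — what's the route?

blocked — turn right 66°, forward 3.3 m, then turn right 58°, forward 3.7 m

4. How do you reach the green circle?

turn right 48°, forward 2.1 m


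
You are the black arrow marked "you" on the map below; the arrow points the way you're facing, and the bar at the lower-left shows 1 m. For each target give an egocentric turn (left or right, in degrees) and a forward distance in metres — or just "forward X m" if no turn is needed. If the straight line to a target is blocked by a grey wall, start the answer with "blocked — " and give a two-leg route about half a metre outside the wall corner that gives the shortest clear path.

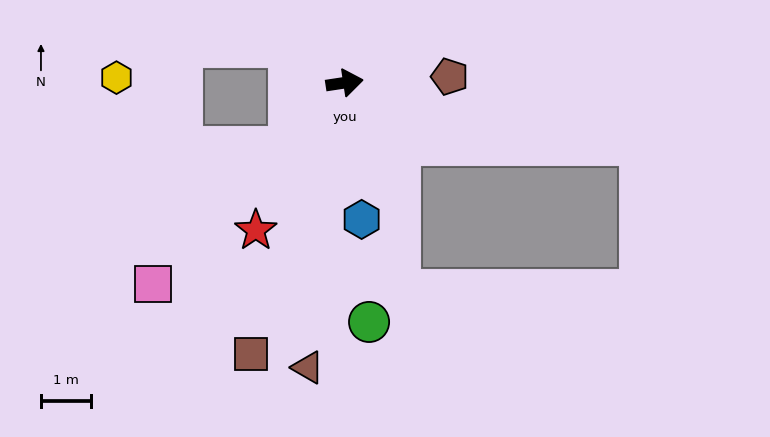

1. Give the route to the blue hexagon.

turn right 91°, forward 2.7 m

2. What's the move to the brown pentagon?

turn right 5°, forward 2.1 m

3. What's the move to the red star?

turn right 130°, forward 3.4 m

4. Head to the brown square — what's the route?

turn right 118°, forward 5.7 m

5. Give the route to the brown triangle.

turn right 106°, forward 5.7 m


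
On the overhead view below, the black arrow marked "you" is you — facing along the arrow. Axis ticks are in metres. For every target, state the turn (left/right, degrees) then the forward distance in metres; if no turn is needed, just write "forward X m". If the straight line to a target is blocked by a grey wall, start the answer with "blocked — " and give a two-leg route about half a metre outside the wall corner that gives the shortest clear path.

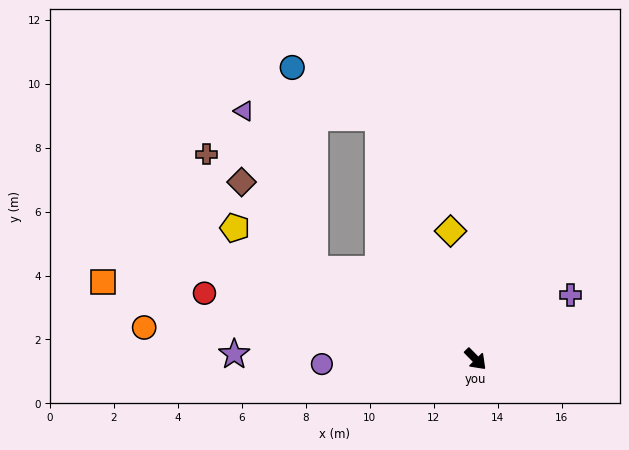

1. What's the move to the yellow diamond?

turn left 147°, forward 4.1 m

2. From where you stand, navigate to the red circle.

turn right 148°, forward 8.7 m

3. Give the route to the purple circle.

turn right 133°, forward 4.8 m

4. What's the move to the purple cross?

turn left 79°, forward 3.6 m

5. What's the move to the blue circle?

blocked — turn left 157°, forward 8.1 m, then turn left 38°, forward 3.1 m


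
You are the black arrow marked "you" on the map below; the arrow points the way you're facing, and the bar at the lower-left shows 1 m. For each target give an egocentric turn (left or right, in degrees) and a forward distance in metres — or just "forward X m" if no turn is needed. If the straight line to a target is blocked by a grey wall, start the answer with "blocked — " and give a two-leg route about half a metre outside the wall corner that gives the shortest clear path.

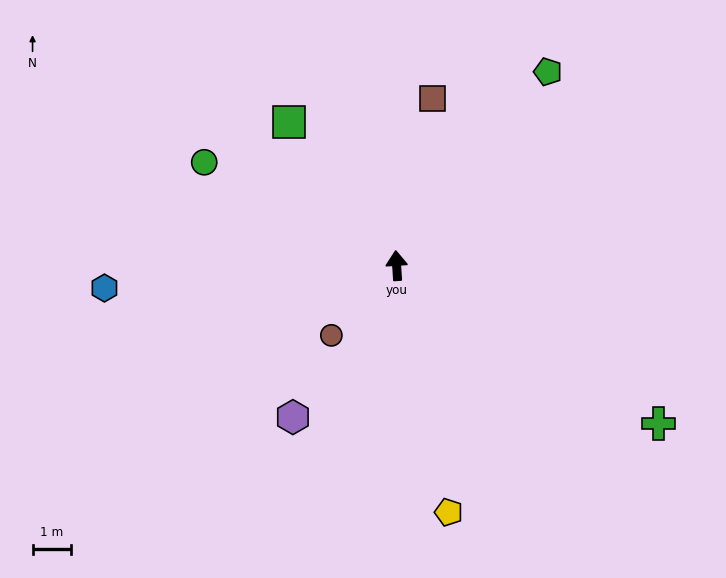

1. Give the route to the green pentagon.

turn right 42°, forward 6.4 m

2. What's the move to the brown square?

turn right 16°, forward 4.5 m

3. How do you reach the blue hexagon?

turn left 91°, forward 7.7 m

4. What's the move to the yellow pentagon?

turn right 172°, forward 6.6 m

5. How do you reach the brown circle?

turn left 133°, forward 2.5 m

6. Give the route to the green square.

turn left 33°, forward 4.7 m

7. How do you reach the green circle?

turn left 58°, forward 5.7 m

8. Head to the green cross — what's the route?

turn right 125°, forward 8.0 m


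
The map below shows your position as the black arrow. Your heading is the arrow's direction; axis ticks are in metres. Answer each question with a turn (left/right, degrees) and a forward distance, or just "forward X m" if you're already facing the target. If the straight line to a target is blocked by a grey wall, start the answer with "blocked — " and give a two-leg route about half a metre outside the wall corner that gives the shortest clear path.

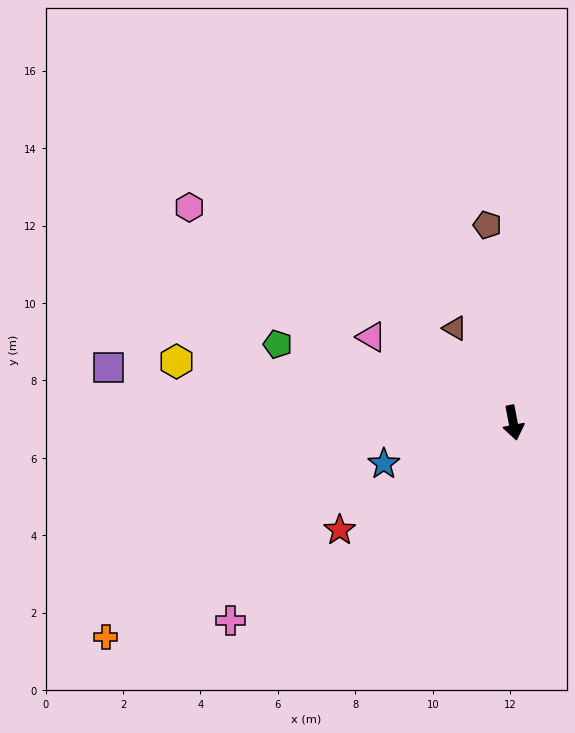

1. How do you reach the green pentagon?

turn right 119°, forward 6.4 m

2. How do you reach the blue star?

turn right 83°, forward 3.5 m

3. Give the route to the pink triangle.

turn right 132°, forward 4.3 m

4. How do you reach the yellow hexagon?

turn right 111°, forward 8.8 m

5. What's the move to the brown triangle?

turn right 159°, forward 2.9 m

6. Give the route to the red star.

turn right 69°, forward 5.3 m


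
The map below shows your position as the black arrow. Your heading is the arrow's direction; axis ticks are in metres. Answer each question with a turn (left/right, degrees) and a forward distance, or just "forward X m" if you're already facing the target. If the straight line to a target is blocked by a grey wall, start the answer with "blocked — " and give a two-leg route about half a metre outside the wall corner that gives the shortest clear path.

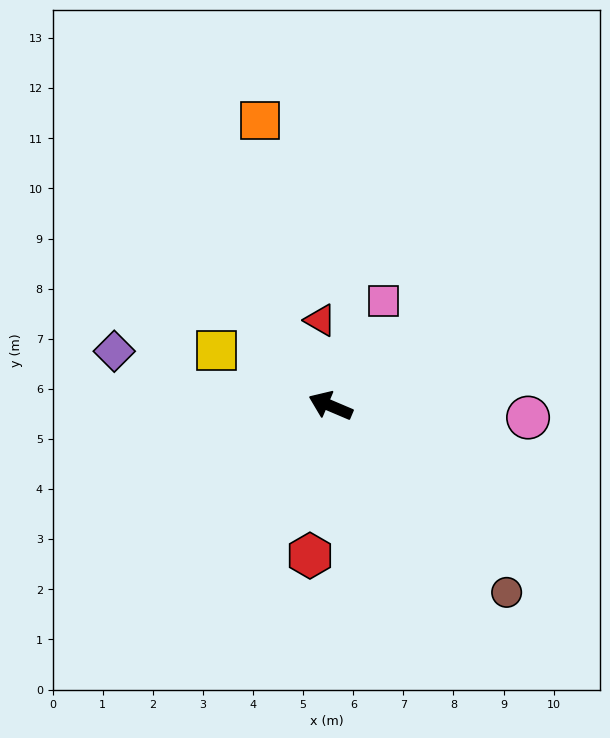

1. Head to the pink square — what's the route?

turn right 94°, forward 2.3 m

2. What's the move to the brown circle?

turn left 156°, forward 5.1 m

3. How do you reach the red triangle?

turn right 60°, forward 1.7 m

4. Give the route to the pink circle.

turn right 160°, forward 3.9 m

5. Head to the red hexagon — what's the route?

turn left 105°, forward 3.0 m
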